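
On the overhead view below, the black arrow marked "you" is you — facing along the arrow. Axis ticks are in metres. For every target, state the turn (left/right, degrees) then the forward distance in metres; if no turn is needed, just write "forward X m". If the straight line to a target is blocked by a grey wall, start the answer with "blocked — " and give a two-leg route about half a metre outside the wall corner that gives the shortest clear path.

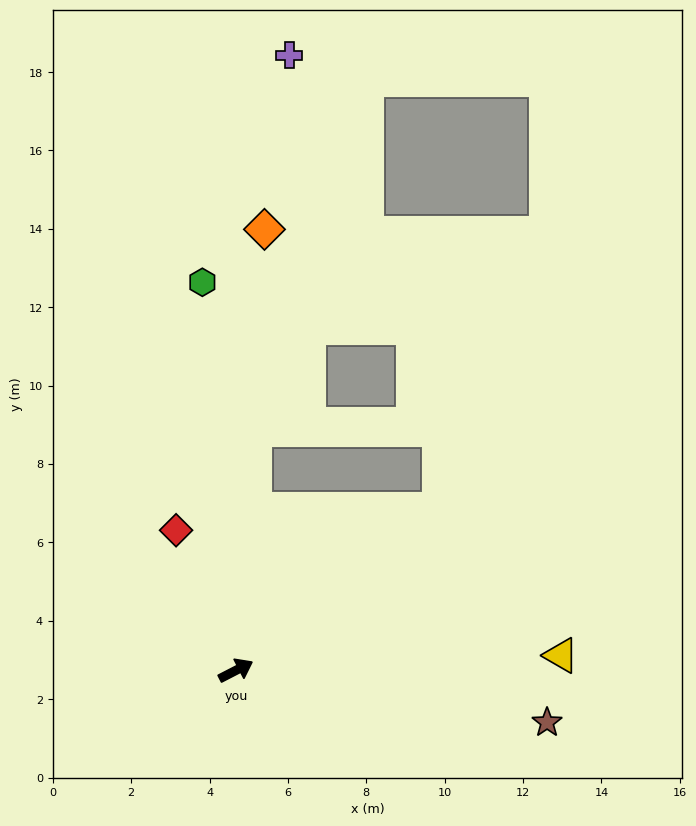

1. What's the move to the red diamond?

turn left 86°, forward 3.9 m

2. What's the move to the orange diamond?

turn left 59°, forward 11.3 m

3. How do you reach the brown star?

turn right 37°, forward 8.0 m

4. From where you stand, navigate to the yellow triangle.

turn right 25°, forward 8.3 m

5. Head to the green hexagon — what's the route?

turn left 68°, forward 9.9 m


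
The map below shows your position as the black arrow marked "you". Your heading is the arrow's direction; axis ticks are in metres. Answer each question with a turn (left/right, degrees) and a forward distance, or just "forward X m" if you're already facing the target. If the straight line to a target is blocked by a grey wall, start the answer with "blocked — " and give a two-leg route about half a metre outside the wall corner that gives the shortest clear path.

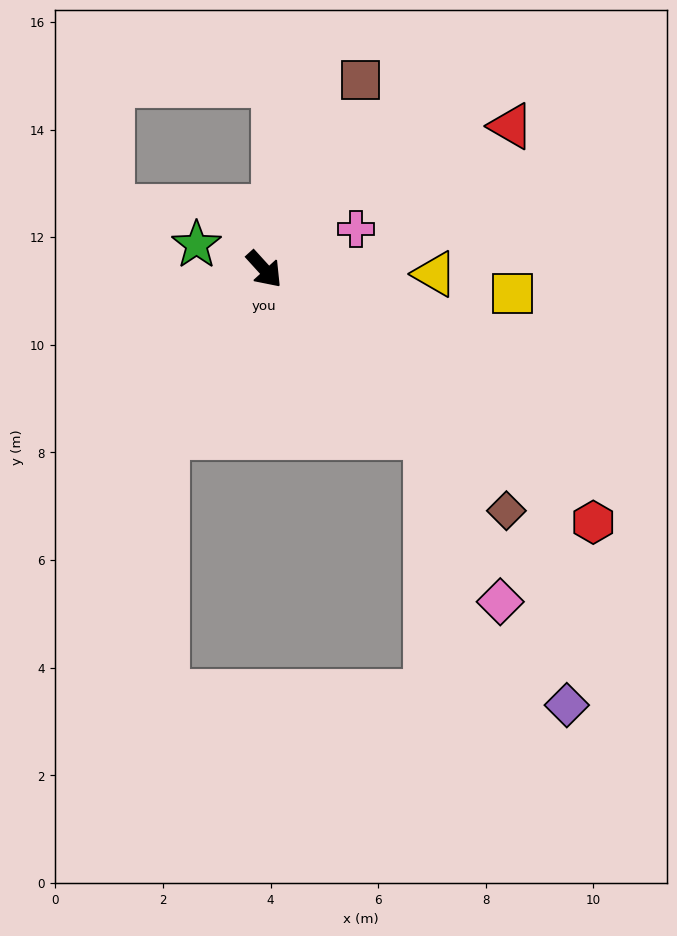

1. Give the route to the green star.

turn right 152°, forward 1.3 m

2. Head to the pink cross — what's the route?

turn left 71°, forward 1.9 m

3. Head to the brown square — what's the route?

turn left 111°, forward 3.9 m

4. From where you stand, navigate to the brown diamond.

turn left 3°, forward 6.4 m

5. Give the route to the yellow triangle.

turn left 46°, forward 3.2 m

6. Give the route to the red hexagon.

turn left 10°, forward 7.7 m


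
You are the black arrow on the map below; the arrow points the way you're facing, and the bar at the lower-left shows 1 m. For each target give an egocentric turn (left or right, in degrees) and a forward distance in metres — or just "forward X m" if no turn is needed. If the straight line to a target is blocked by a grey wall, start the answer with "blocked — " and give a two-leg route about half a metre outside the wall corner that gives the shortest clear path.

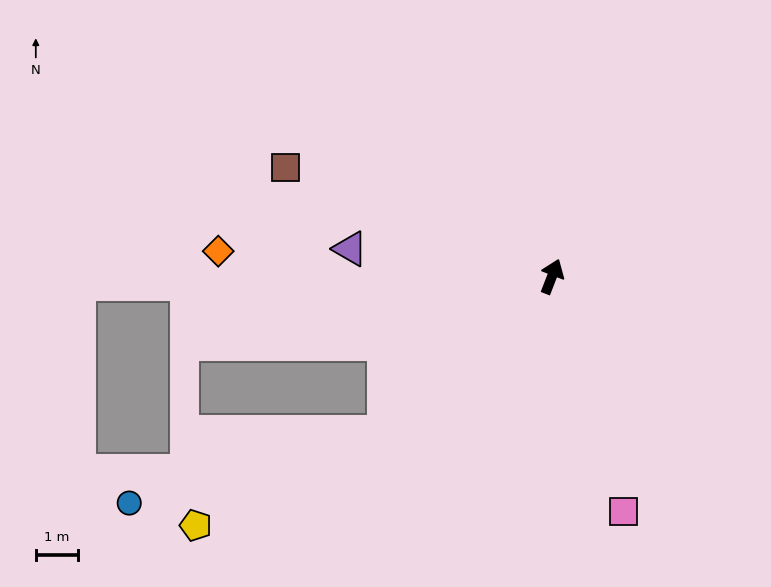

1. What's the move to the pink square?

turn right 142°, forward 5.8 m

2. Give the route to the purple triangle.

turn left 103°, forward 4.8 m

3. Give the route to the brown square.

turn left 89°, forward 6.8 m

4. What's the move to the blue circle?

blocked — turn left 154°, forward 5.4 m, then turn right 27°, forward 6.3 m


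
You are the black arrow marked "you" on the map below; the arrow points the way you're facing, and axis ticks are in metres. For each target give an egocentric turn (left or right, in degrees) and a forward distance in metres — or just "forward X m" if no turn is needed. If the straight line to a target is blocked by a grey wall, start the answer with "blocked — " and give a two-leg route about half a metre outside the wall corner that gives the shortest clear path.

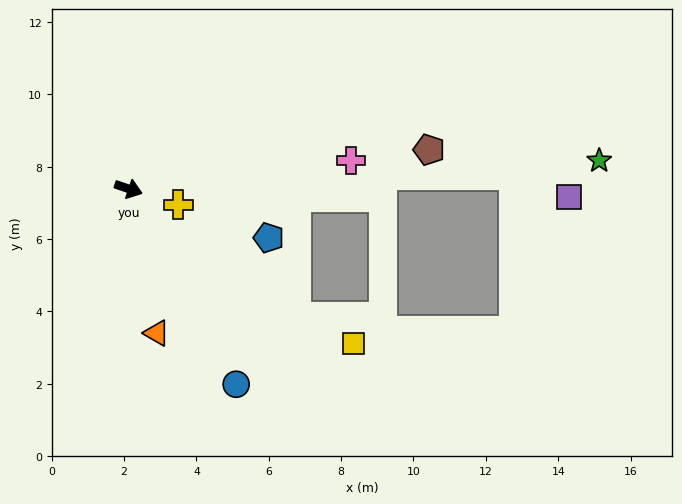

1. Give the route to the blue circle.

turn right 42°, forward 6.2 m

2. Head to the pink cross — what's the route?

turn left 26°, forward 6.2 m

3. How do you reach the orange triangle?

turn right 60°, forward 4.1 m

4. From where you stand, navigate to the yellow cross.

forward 1.4 m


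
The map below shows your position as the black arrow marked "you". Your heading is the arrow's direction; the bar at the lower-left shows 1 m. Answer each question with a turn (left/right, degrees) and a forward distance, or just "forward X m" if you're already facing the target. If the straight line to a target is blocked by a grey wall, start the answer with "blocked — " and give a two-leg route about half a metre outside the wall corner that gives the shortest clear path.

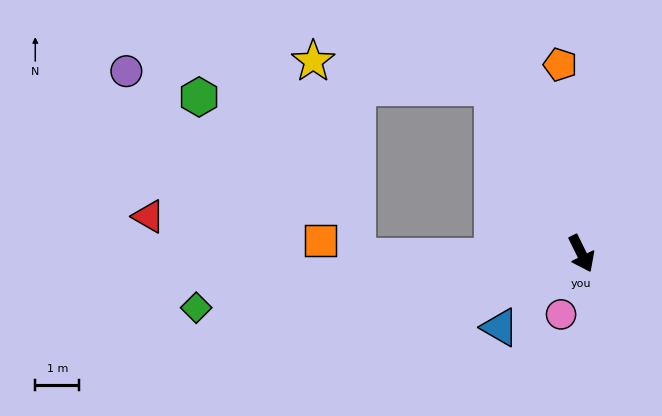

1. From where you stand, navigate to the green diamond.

turn right 108°, forward 8.9 m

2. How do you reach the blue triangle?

turn right 74°, forward 2.5 m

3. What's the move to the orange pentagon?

turn left 160°, forward 4.3 m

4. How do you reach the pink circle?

turn right 45°, forward 1.5 m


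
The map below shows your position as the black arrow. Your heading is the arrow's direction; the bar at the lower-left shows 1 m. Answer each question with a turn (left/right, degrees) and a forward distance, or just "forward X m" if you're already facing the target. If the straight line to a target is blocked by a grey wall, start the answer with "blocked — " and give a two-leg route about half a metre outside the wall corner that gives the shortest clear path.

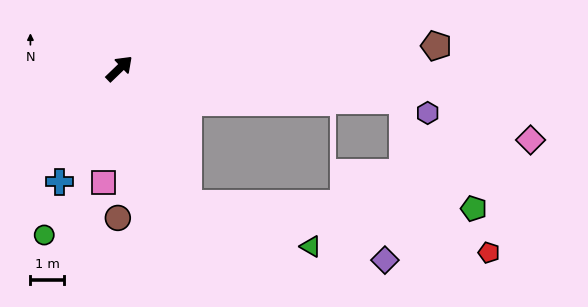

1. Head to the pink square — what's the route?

turn right 142°, forward 3.4 m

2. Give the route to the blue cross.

turn right 162°, forward 3.8 m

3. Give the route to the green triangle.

blocked — turn right 107°, forward 4.5 m, then turn left 44°, forward 3.9 m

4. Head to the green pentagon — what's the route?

blocked — turn right 107°, forward 4.5 m, then turn left 62°, forward 8.5 m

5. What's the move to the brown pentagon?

turn right 40°, forward 9.5 m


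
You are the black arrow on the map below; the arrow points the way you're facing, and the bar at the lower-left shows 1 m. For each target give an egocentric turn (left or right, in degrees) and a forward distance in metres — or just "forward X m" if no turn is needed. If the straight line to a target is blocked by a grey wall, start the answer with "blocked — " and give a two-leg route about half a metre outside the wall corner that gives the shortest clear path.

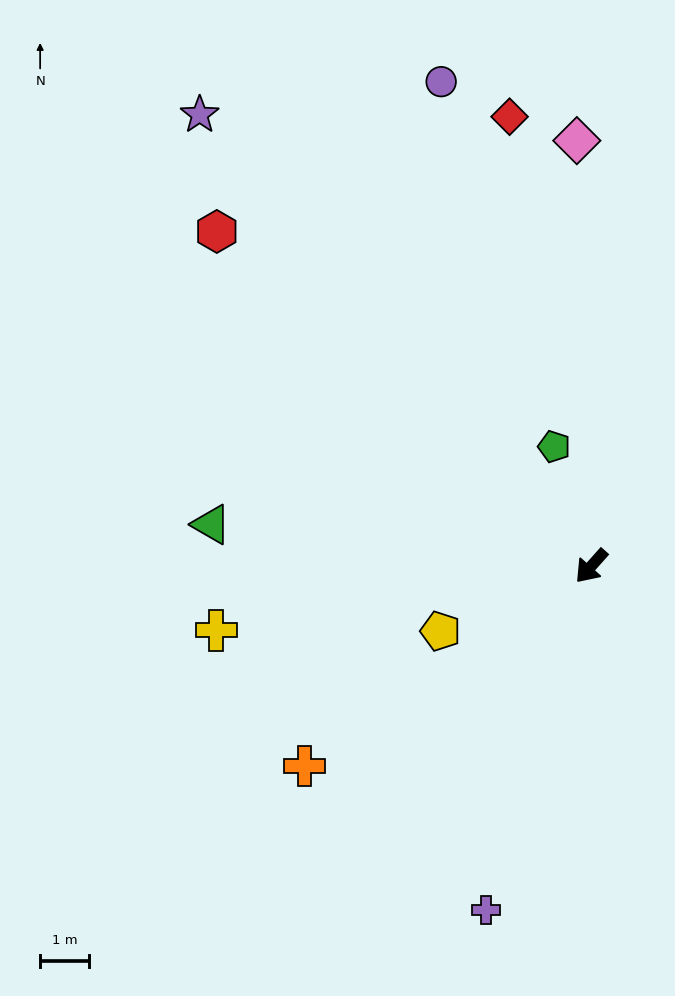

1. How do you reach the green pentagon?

turn right 121°, forward 2.5 m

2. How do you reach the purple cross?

turn left 25°, forward 7.3 m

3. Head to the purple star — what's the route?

turn right 97°, forward 12.1 m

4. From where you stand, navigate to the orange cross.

turn right 13°, forward 7.1 m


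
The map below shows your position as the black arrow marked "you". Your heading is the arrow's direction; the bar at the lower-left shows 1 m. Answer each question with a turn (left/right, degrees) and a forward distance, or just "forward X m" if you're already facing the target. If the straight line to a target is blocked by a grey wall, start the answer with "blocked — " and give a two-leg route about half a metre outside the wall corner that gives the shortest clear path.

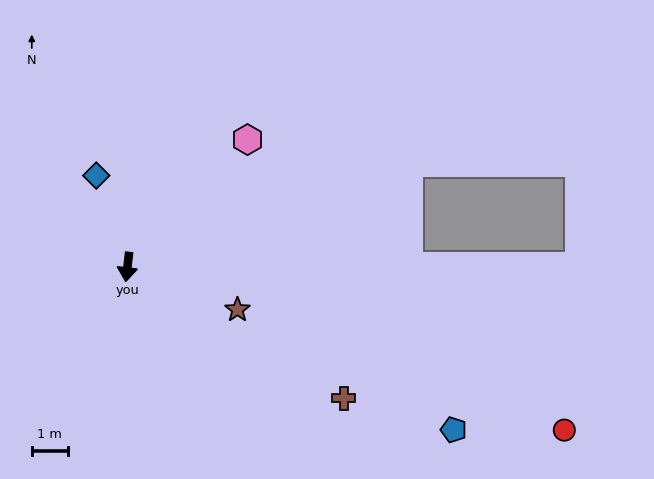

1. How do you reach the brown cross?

turn left 65°, forward 7.1 m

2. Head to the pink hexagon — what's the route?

turn left 143°, forward 4.9 m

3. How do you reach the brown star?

turn left 75°, forward 3.3 m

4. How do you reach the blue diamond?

turn right 154°, forward 2.7 m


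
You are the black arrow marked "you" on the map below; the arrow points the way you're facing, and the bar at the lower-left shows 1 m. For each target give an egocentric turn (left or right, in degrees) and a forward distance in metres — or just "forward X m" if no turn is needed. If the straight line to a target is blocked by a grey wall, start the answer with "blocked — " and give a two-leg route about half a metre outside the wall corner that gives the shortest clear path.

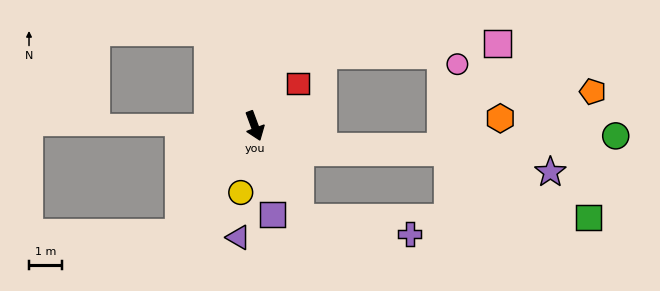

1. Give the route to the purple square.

turn right 9°, forward 2.7 m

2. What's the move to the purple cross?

blocked — turn left 6°, forward 3.1 m, then turn left 56°, forward 3.3 m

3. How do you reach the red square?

turn left 114°, forward 1.8 m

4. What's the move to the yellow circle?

turn right 32°, forward 2.0 m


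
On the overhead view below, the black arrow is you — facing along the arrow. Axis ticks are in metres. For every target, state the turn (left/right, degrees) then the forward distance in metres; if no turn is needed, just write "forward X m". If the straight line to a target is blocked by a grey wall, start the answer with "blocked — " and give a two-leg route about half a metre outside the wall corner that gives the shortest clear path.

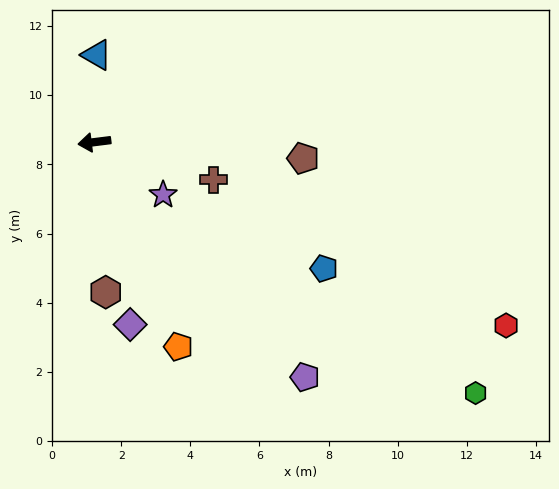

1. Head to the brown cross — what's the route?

turn left 155°, forward 3.6 m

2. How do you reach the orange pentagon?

turn left 105°, forward 6.4 m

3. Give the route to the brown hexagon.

turn left 87°, forward 4.4 m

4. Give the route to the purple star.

turn left 135°, forward 2.5 m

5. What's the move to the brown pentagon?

turn left 168°, forward 6.1 m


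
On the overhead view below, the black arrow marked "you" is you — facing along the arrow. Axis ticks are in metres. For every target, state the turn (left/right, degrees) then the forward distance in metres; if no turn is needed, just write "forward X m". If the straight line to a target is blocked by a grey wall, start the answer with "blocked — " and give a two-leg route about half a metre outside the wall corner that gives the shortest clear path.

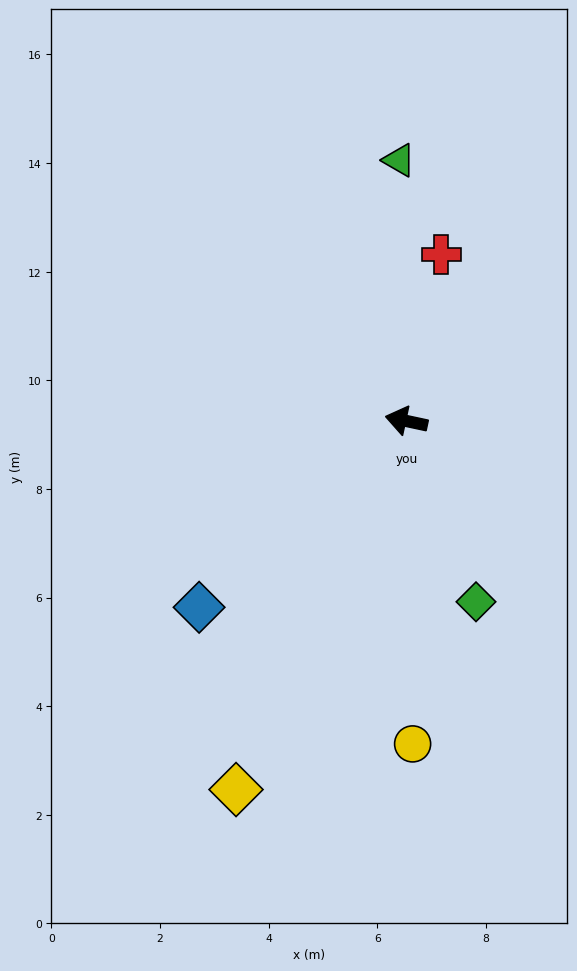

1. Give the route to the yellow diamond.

turn left 77°, forward 7.5 m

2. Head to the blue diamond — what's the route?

turn left 54°, forward 5.1 m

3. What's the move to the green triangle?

turn right 76°, forward 4.8 m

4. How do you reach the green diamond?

turn left 123°, forward 3.6 m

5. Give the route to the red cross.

turn right 90°, forward 3.1 m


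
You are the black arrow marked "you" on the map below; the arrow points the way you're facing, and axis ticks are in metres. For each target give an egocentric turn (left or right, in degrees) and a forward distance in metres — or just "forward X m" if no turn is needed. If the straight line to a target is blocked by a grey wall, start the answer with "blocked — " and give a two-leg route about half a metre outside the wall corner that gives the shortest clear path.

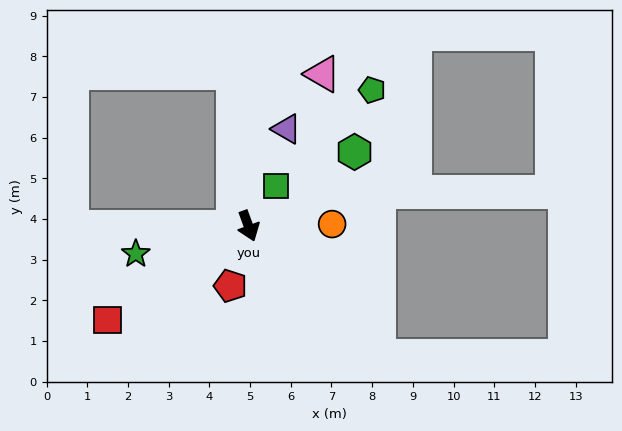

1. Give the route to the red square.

turn right 76°, forward 4.2 m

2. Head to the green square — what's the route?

turn left 125°, forward 1.2 m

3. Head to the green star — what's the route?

turn right 96°, forward 2.9 m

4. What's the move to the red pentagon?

turn right 37°, forward 1.5 m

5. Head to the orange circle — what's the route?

turn left 71°, forward 2.1 m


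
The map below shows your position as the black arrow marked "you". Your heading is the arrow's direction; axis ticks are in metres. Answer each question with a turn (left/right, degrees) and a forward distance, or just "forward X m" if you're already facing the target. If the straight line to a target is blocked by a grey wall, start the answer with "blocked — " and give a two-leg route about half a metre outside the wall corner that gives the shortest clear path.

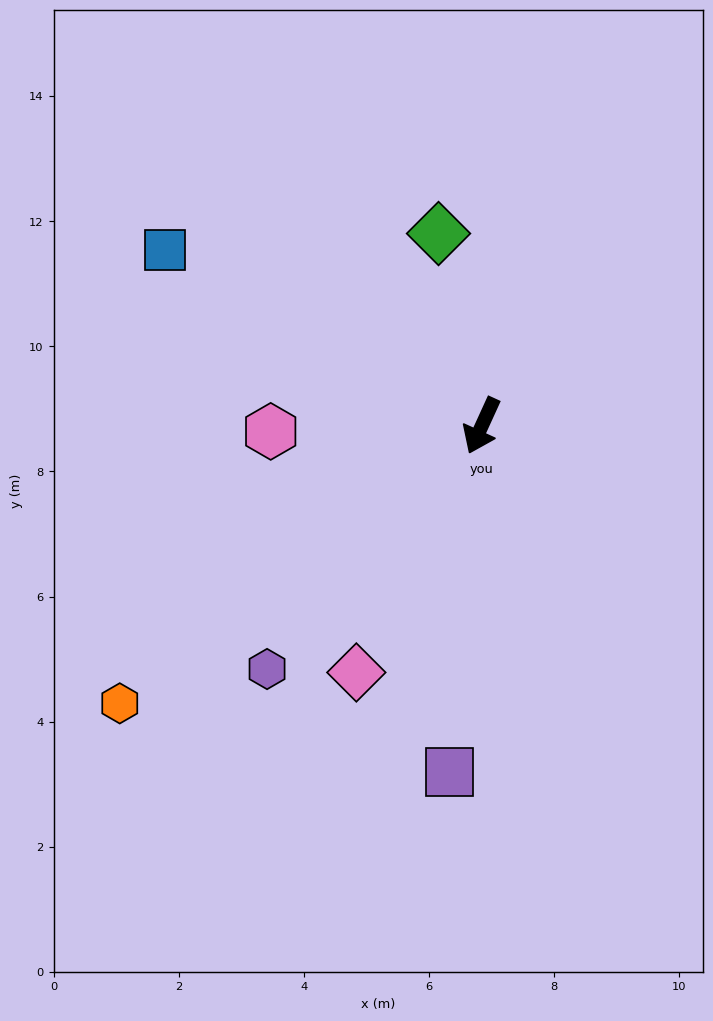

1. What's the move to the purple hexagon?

turn right 17°, forward 5.2 m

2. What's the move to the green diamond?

turn right 143°, forward 3.1 m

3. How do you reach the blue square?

turn right 94°, forward 5.8 m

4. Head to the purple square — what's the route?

turn left 19°, forward 5.6 m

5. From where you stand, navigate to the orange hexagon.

turn right 28°, forward 7.3 m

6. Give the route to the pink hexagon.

turn right 64°, forward 3.4 m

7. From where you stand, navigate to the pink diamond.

turn right 2°, forward 4.4 m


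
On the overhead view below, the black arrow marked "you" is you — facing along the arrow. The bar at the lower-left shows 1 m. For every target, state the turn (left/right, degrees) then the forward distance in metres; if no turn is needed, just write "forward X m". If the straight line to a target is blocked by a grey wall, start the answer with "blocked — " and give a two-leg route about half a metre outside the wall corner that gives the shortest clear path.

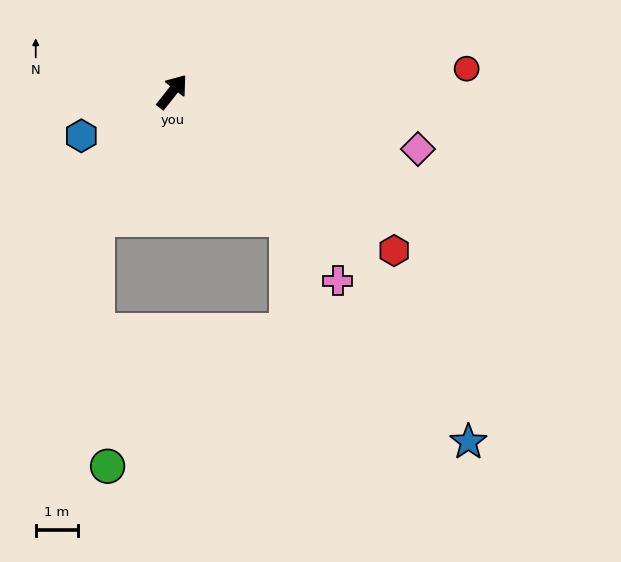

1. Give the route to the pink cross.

turn right 101°, forward 6.0 m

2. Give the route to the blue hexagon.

turn left 154°, forward 2.4 m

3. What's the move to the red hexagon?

turn right 87°, forward 6.5 m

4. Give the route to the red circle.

turn right 47°, forward 7.0 m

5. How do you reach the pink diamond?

turn right 65°, forward 6.0 m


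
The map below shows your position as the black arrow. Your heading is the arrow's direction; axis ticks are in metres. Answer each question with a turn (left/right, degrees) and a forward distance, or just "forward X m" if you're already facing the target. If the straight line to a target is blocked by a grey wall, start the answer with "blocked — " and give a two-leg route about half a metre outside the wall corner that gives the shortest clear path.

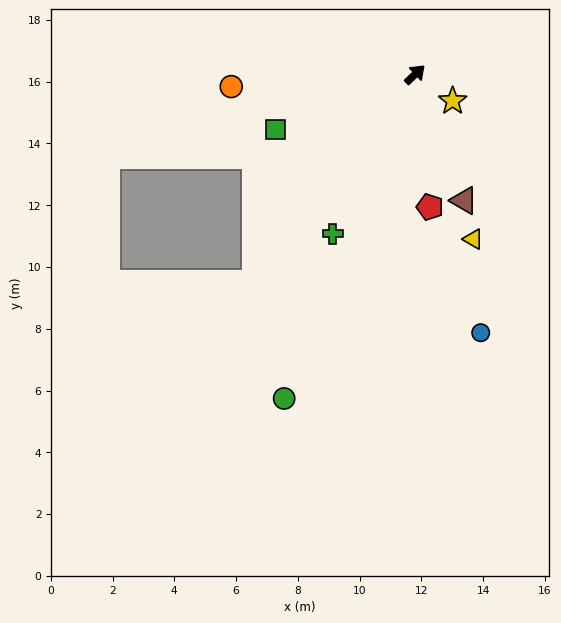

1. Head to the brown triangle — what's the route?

turn right 112°, forward 4.4 m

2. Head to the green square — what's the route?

turn left 158°, forward 4.9 m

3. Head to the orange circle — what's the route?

turn left 140°, forward 6.0 m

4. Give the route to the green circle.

turn right 156°, forward 11.3 m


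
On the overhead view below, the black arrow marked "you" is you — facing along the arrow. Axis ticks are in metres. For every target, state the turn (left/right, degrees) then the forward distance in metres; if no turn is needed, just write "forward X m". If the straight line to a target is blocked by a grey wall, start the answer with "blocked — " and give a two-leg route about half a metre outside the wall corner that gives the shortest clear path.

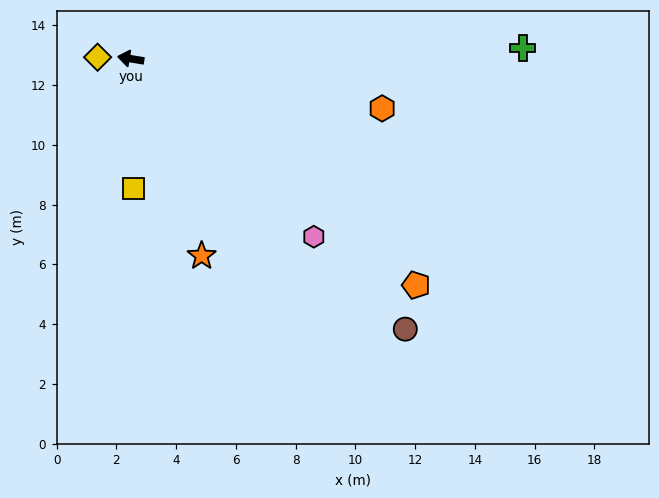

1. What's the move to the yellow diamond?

turn left 7°, forward 1.1 m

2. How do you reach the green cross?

turn right 169°, forward 13.1 m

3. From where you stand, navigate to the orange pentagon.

turn left 151°, forward 12.2 m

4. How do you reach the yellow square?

turn left 101°, forward 4.3 m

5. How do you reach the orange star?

turn left 119°, forward 7.0 m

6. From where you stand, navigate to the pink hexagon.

turn left 145°, forward 8.5 m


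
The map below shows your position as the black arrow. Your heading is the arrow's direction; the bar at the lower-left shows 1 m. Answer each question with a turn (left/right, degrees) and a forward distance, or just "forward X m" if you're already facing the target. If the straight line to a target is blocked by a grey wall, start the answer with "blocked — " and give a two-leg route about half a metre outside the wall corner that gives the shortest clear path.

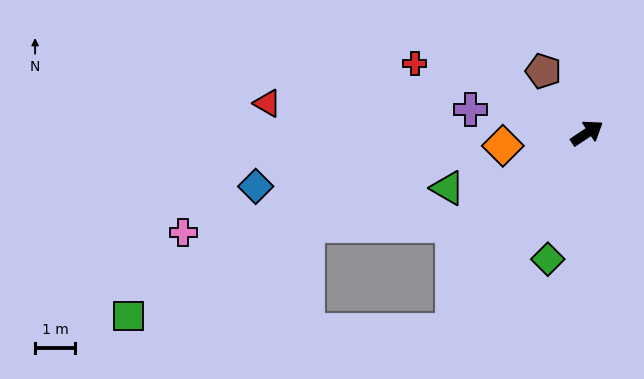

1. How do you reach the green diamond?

turn right 141°, forward 3.3 m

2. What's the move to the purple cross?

turn left 135°, forward 3.0 m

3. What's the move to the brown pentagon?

turn left 91°, forward 1.9 m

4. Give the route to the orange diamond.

turn left 155°, forward 2.1 m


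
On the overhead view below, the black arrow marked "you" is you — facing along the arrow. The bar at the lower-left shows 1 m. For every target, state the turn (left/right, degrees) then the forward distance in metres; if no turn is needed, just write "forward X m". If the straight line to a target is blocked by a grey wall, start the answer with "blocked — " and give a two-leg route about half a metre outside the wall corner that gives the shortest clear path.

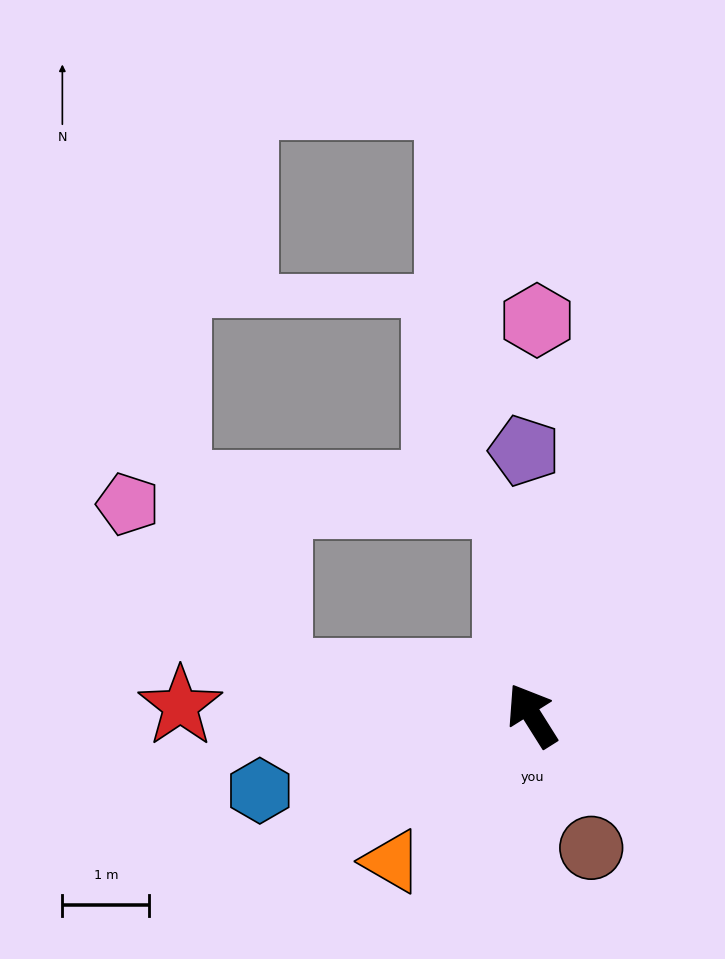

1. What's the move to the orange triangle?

turn left 104°, forward 2.3 m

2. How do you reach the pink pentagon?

blocked — turn left 49°, forward 3.0 m, then turn right 41°, forward 2.6 m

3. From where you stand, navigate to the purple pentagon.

turn right 30°, forward 3.0 m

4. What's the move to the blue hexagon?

turn left 73°, forward 3.2 m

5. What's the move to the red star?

turn left 56°, forward 4.0 m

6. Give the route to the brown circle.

turn left 172°, forward 1.7 m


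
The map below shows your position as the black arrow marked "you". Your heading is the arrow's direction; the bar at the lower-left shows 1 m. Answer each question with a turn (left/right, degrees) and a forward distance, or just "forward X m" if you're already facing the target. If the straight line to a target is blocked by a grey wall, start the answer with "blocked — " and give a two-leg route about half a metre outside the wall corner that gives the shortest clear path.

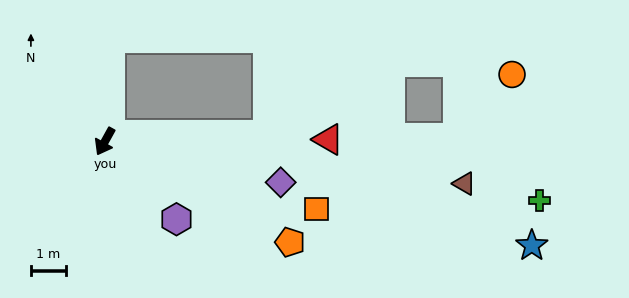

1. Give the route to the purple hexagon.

turn left 72°, forward 3.1 m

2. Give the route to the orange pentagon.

turn left 90°, forward 6.1 m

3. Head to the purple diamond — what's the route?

turn left 106°, forward 5.2 m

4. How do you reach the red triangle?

turn left 120°, forward 6.5 m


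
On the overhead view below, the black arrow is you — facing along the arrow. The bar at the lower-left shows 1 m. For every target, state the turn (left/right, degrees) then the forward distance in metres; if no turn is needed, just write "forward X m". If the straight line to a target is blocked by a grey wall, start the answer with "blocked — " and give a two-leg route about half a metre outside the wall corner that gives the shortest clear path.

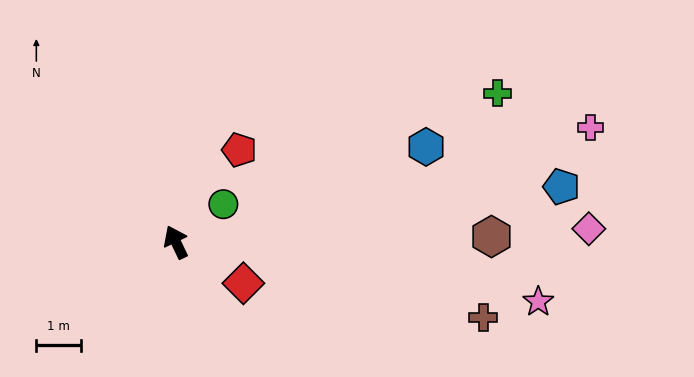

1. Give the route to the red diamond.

turn right 147°, forward 1.8 m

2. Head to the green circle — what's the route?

turn right 77°, forward 1.4 m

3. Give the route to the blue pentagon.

turn right 107°, forward 8.7 m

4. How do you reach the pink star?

turn right 125°, forward 8.2 m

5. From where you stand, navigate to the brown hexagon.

turn right 115°, forward 7.1 m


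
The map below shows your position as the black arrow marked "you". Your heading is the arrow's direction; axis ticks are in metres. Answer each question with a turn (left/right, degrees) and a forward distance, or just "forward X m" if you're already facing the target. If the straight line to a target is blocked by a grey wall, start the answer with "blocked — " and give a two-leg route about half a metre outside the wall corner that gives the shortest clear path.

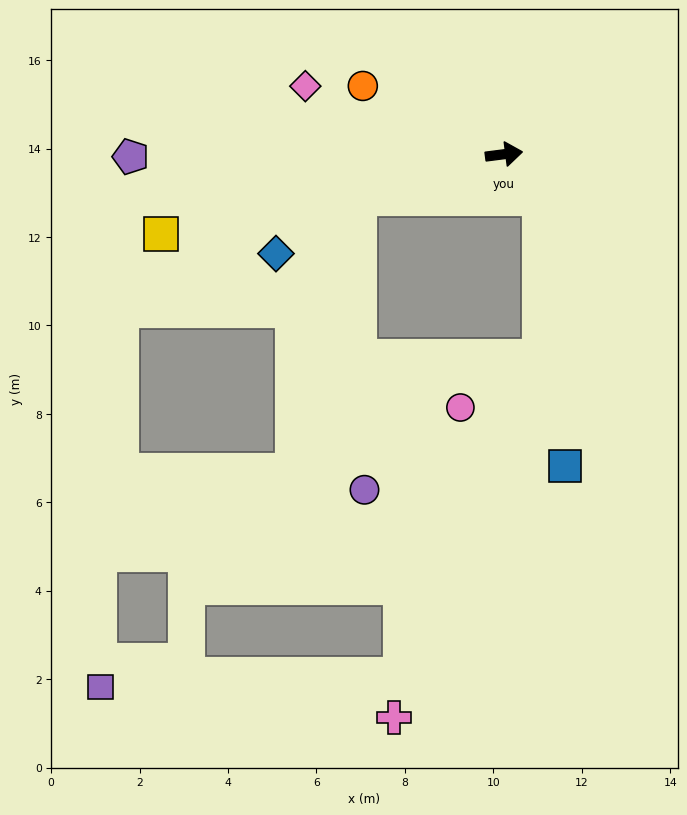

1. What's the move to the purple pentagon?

turn left 173°, forward 8.4 m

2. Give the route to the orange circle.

turn left 147°, forward 3.5 m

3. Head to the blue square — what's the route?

blocked — turn right 56°, forward 1.3 m, then turn right 36°, forward 6.1 m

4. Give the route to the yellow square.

turn right 174°, forward 8.0 m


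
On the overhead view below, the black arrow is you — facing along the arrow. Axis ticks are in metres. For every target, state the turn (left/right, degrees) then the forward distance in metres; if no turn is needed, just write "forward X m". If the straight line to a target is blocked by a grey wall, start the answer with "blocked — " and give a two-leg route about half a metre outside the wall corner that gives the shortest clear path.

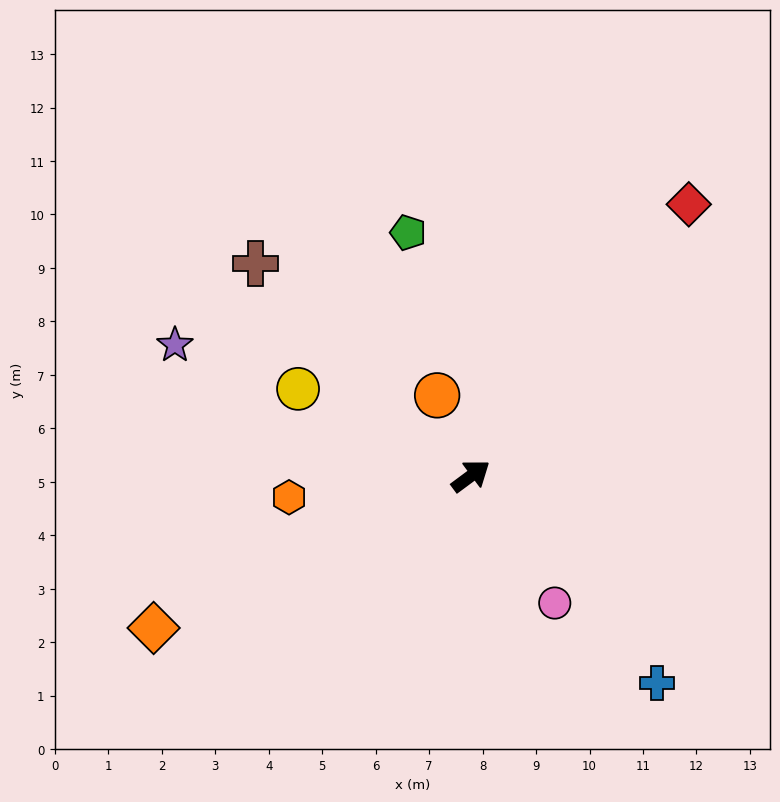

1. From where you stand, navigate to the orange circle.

turn left 76°, forward 1.6 m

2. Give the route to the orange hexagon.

turn left 150°, forward 3.4 m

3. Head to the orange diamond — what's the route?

turn left 169°, forward 6.6 m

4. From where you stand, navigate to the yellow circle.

turn left 117°, forward 3.6 m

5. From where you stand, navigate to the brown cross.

turn left 99°, forward 5.7 m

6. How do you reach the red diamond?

turn left 15°, forward 6.5 m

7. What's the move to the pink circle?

turn right 93°, forward 2.8 m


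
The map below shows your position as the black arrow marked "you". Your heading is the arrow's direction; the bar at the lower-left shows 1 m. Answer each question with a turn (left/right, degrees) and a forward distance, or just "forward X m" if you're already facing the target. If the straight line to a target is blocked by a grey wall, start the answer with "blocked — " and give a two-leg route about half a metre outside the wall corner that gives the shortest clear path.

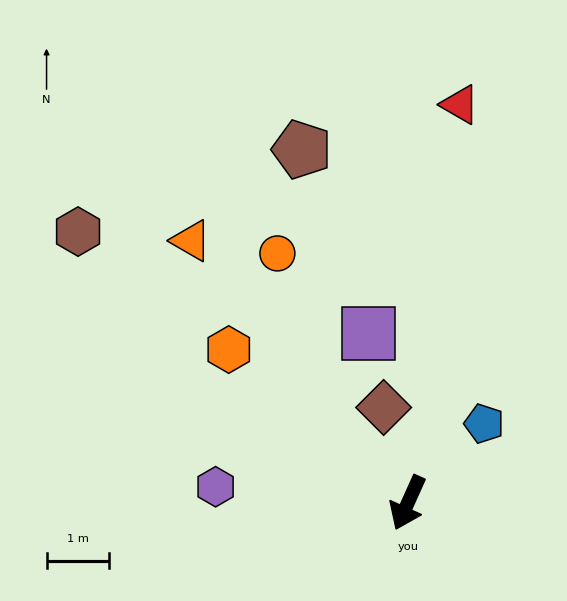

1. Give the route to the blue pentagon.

turn left 160°, forward 1.8 m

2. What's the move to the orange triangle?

turn right 116°, forward 5.4 m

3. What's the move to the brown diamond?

turn right 142°, forward 1.6 m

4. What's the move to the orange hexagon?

turn right 106°, forward 3.8 m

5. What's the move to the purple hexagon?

turn right 71°, forward 3.1 m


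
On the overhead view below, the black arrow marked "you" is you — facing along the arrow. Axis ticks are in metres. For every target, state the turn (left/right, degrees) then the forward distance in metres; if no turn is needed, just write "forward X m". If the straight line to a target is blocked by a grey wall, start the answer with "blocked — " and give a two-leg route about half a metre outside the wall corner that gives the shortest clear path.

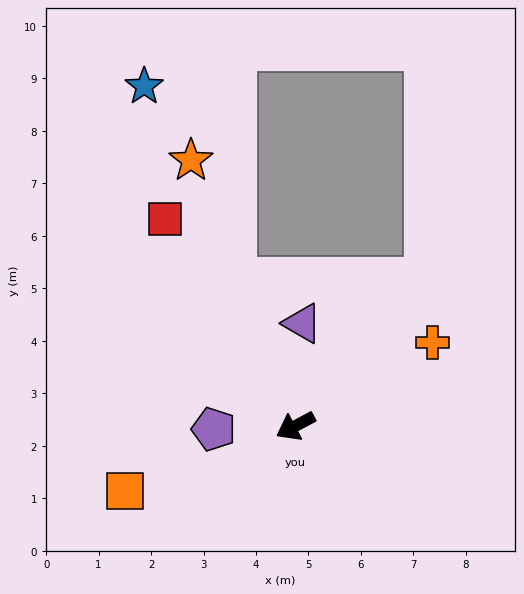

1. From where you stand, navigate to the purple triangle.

turn right 122°, forward 2.0 m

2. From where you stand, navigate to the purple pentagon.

turn right 26°, forward 1.6 m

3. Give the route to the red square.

turn right 86°, forward 4.7 m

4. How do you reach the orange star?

turn right 96°, forward 5.4 m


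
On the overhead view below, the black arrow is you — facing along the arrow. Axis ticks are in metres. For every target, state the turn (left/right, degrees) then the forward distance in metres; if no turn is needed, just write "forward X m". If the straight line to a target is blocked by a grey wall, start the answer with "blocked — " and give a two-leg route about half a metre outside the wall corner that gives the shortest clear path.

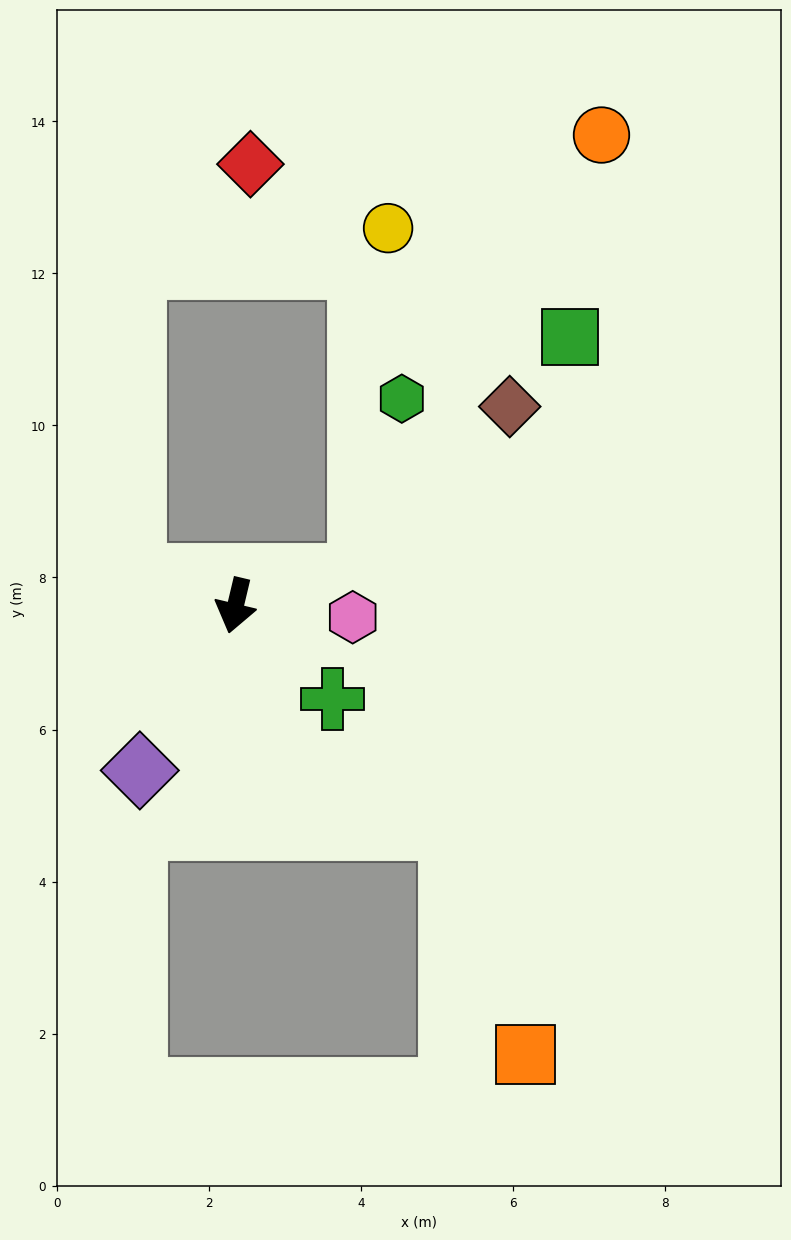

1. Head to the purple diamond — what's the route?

turn right 17°, forward 2.5 m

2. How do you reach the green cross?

turn left 59°, forward 1.8 m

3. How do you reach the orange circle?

blocked — turn left 117°, forward 1.7 m, then turn left 48°, forward 6.6 m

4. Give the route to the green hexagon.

blocked — turn left 117°, forward 1.7 m, then turn left 63°, forward 2.4 m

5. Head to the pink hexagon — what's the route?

turn left 98°, forward 1.5 m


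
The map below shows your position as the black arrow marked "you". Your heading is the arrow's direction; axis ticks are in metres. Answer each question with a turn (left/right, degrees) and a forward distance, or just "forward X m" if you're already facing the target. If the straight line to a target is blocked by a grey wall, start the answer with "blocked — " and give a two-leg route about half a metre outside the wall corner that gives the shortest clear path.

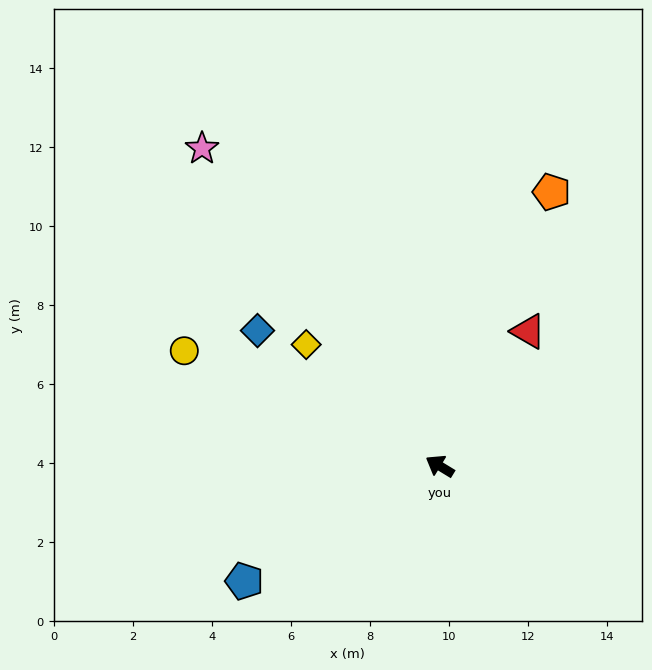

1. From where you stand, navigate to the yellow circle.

turn left 7°, forward 7.1 m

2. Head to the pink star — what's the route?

turn right 22°, forward 10.0 m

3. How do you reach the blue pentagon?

turn left 62°, forward 5.7 m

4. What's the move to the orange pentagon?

turn right 81°, forward 7.5 m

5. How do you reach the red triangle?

turn right 92°, forward 4.1 m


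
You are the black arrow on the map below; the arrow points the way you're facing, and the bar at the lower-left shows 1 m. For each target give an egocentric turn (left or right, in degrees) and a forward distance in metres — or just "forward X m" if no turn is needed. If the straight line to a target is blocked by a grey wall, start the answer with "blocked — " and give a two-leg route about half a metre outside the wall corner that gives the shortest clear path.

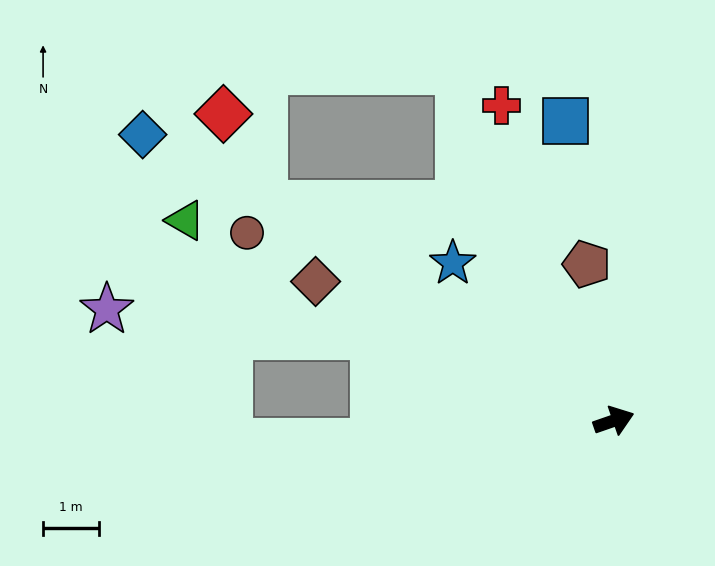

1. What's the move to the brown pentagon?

turn left 81°, forward 2.9 m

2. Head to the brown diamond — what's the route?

turn left 136°, forward 5.9 m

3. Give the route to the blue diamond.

turn left 130°, forward 9.9 m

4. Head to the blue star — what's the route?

turn left 116°, forward 4.1 m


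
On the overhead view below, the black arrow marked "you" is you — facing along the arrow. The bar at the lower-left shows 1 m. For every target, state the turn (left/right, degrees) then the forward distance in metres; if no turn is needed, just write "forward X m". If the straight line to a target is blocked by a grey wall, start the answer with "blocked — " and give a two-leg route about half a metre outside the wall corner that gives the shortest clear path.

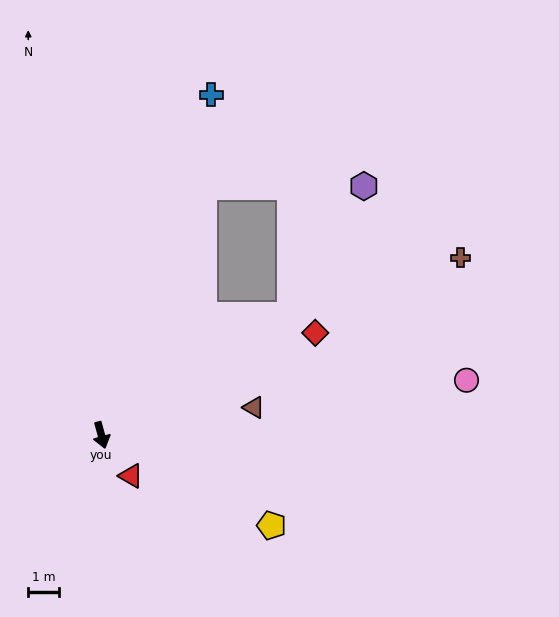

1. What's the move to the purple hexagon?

blocked — turn left 107°, forward 7.3 m, then turn left 28°, forward 4.9 m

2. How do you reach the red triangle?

turn left 21°, forward 1.6 m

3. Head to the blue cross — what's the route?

turn left 147°, forward 11.7 m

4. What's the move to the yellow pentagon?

turn left 47°, forward 6.3 m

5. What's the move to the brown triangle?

turn left 85°, forward 5.0 m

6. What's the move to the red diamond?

turn left 100°, forward 7.7 m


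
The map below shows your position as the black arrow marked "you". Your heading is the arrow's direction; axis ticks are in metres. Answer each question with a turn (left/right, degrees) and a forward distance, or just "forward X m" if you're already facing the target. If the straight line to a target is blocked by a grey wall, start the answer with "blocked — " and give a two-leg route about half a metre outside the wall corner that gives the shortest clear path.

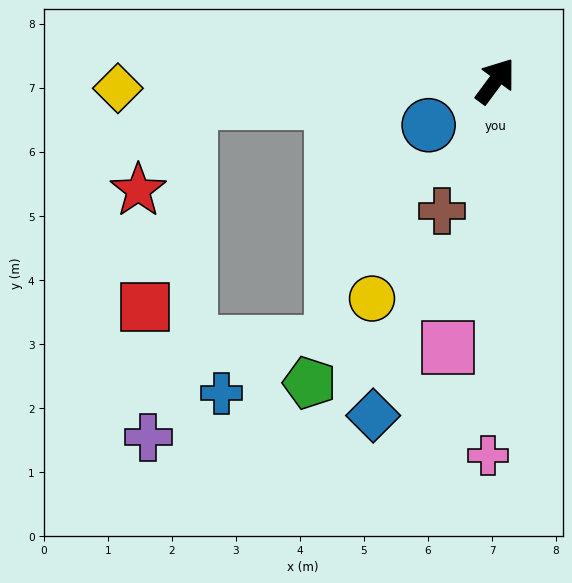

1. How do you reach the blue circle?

turn left 160°, forward 1.3 m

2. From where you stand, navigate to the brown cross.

turn right 166°, forward 2.2 m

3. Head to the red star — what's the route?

blocked — turn left 131°, forward 4.8 m, then turn left 55°, forward 1.6 m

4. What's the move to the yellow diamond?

turn left 128°, forward 5.9 m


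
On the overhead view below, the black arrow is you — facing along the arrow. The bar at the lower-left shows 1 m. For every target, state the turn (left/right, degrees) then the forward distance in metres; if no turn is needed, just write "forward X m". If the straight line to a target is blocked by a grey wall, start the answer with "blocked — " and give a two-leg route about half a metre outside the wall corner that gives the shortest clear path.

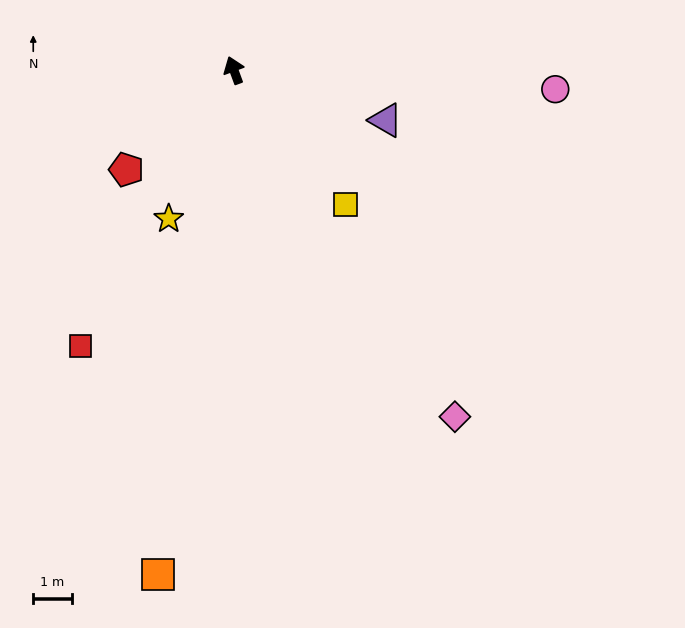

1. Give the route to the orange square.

turn left 151°, forward 13.2 m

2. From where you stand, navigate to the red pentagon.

turn left 113°, forward 3.8 m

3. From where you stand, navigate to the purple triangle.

turn right 128°, forward 4.1 m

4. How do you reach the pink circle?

turn right 114°, forward 8.4 m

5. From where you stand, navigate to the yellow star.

turn left 136°, forward 4.2 m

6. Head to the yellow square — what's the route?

turn right 161°, forward 4.5 m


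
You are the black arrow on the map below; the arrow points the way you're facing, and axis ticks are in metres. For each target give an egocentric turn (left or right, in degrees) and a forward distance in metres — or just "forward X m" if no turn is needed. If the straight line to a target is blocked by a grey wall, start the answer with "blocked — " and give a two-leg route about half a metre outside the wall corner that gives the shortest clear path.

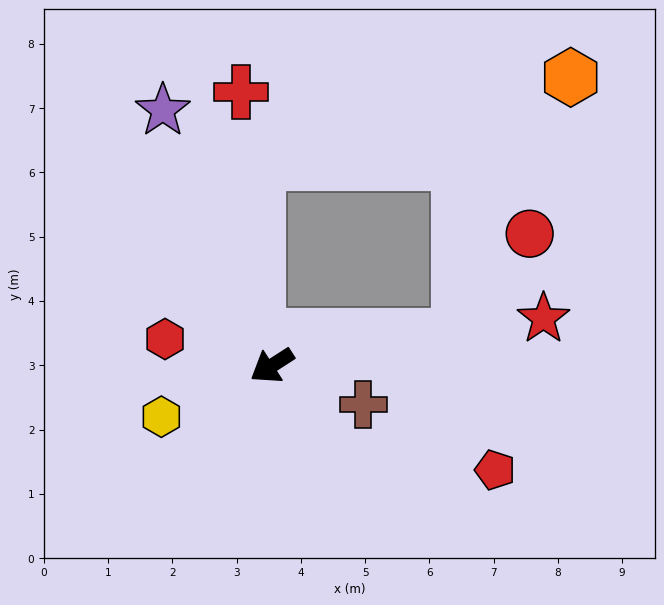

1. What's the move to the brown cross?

turn left 124°, forward 1.5 m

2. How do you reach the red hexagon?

turn right 47°, forward 1.7 m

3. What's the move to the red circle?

blocked — turn left 156°, forward 2.9 m, then turn left 47°, forward 1.9 m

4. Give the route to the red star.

turn left 157°, forward 4.3 m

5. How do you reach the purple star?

turn right 100°, forward 4.3 m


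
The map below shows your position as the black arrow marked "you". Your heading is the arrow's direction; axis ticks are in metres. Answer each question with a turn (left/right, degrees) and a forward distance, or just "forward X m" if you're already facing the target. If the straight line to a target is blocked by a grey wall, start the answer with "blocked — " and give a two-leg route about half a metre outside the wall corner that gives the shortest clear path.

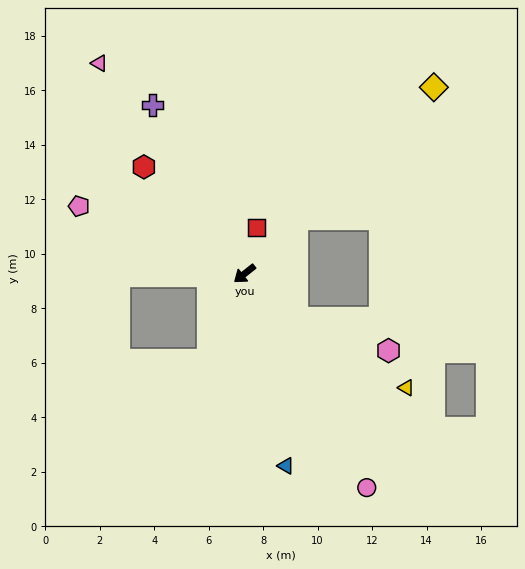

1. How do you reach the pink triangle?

turn right 94°, forward 9.4 m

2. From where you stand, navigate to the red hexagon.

turn right 85°, forward 5.4 m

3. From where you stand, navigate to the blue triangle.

turn left 64°, forward 7.2 m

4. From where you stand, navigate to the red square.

turn right 143°, forward 1.7 m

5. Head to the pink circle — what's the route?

turn left 81°, forward 9.0 m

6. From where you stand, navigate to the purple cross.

turn right 100°, forward 7.1 m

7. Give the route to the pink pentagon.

turn right 61°, forward 6.6 m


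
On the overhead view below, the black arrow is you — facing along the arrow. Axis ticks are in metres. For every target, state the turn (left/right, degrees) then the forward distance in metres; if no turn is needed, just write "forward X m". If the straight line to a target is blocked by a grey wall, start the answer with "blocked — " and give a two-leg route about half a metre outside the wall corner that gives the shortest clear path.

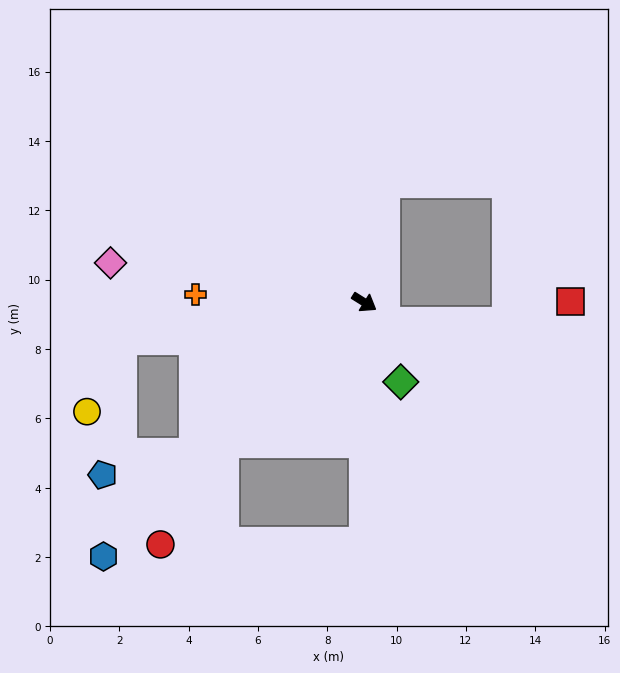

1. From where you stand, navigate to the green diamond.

turn right 33°, forward 2.5 m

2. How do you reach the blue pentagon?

blocked — turn right 107°, forward 6.6 m, then turn right 27°, forward 2.7 m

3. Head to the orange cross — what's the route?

turn right 151°, forward 4.9 m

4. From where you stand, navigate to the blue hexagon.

turn right 104°, forward 10.5 m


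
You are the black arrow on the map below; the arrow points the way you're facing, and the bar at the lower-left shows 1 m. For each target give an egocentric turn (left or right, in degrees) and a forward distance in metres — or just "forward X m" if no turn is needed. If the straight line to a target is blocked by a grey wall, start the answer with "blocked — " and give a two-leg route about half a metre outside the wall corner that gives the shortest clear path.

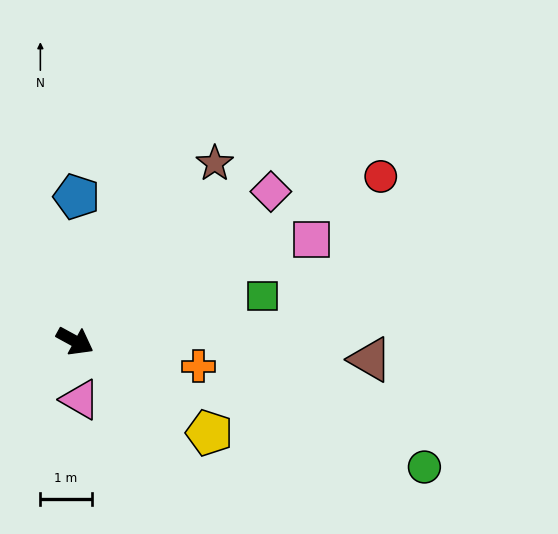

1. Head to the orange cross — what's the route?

turn left 17°, forward 2.5 m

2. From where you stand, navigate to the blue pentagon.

turn left 118°, forward 2.8 m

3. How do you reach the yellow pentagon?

turn right 6°, forward 3.2 m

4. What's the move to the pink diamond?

turn left 66°, forward 4.8 m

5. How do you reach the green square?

turn left 42°, forward 3.8 m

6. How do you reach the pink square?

turn left 52°, forward 5.0 m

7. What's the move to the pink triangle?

turn right 56°, forward 1.1 m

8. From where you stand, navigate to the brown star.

turn left 81°, forward 4.4 m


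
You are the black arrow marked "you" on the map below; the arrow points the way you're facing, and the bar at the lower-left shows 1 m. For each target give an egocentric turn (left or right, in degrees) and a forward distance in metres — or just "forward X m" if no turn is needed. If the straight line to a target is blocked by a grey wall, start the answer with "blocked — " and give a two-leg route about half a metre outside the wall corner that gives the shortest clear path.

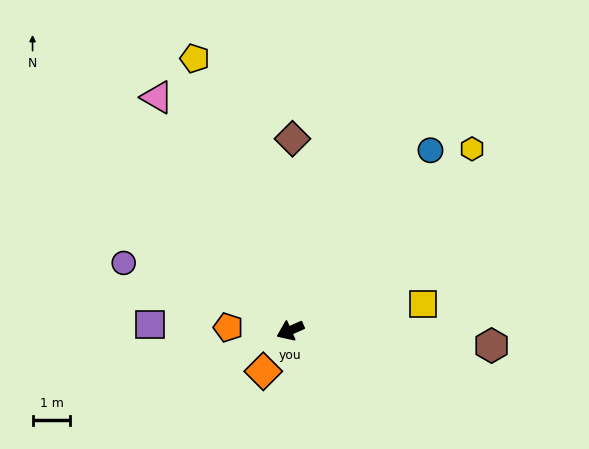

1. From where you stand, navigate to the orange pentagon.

turn right 27°, forward 1.6 m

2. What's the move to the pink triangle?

turn right 84°, forward 7.1 m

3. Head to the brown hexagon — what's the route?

turn left 152°, forward 5.3 m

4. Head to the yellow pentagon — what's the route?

turn right 95°, forward 7.6 m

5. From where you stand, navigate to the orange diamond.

turn left 33°, forward 1.3 m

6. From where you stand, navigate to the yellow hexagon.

turn right 159°, forward 6.8 m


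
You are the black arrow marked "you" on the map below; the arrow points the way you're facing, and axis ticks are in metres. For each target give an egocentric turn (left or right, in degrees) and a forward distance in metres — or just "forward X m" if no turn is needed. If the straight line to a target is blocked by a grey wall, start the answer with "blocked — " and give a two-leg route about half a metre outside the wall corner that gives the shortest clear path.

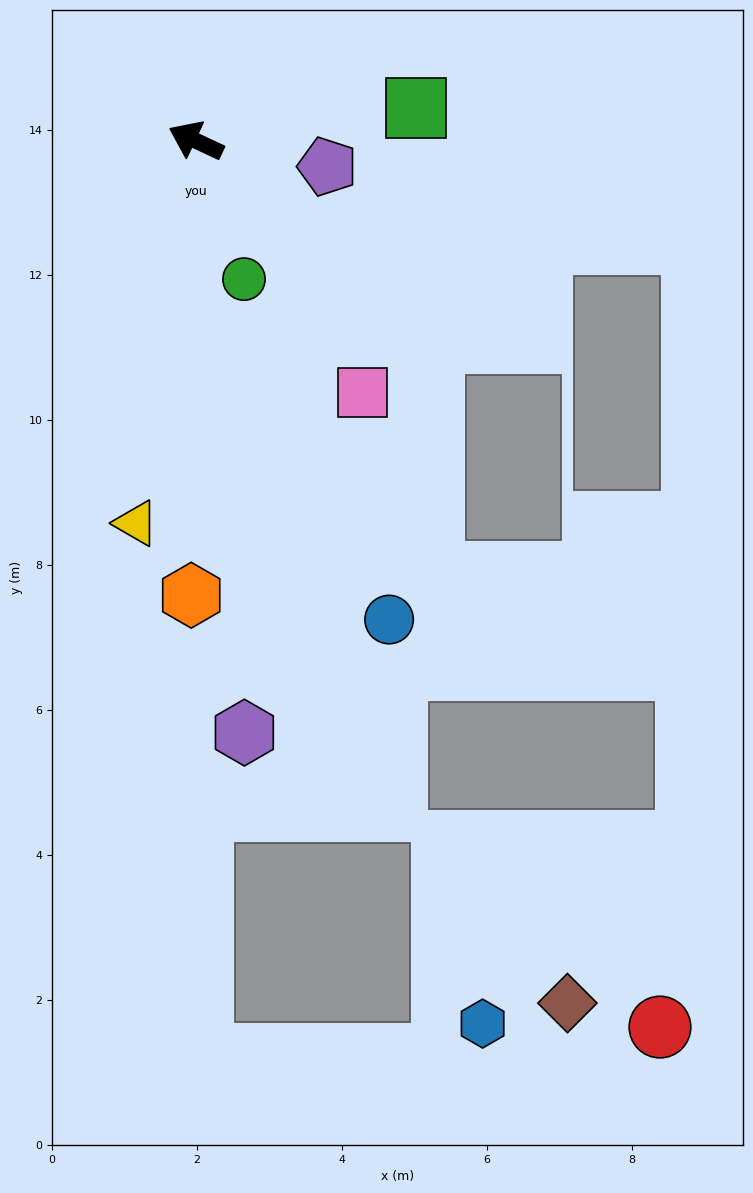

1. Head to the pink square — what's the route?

turn left 149°, forward 4.2 m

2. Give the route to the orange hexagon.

turn left 114°, forward 6.3 m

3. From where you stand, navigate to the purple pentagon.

turn right 166°, forward 1.8 m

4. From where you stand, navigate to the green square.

turn right 146°, forward 3.1 m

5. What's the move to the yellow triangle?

turn left 106°, forward 5.3 m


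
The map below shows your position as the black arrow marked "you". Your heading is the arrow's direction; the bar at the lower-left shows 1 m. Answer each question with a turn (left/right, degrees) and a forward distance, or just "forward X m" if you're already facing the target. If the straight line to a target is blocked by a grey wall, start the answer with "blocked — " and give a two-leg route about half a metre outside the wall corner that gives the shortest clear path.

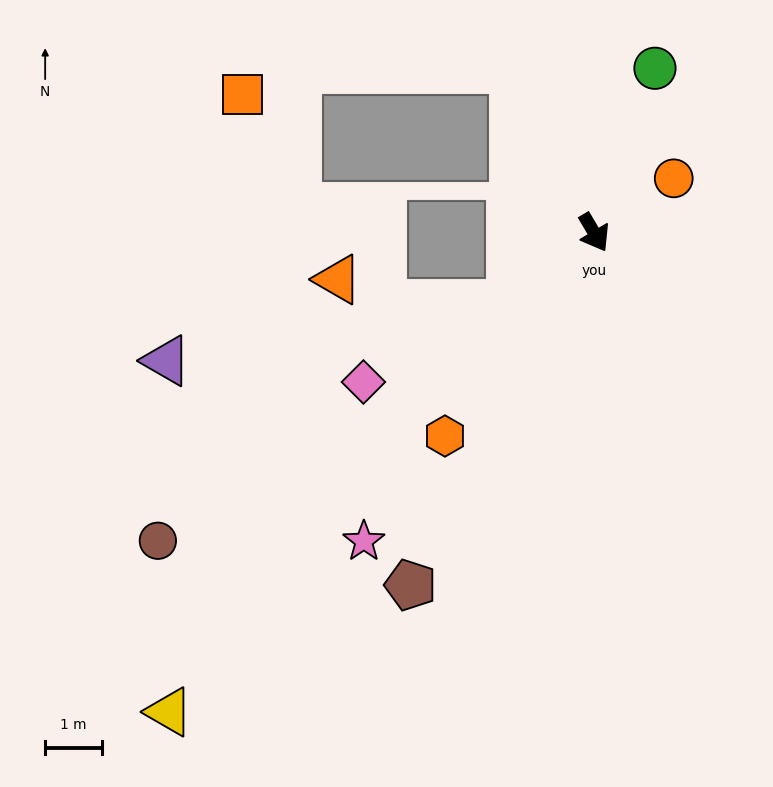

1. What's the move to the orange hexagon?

turn right 67°, forward 4.4 m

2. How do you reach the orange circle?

turn left 94°, forward 1.7 m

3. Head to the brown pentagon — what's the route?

turn right 58°, forward 7.0 m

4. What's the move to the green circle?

turn left 129°, forward 3.1 m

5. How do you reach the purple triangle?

blocked — turn right 80°, forward 1.9 m, then turn right 31°, forward 6.1 m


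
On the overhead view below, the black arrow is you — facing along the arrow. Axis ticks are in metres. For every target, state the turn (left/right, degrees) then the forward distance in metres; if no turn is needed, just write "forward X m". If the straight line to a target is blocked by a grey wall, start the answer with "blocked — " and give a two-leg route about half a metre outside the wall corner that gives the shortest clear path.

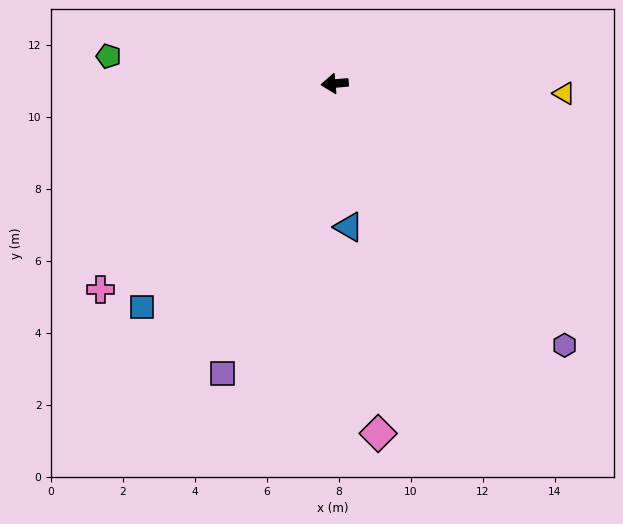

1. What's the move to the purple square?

turn left 64°, forward 8.6 m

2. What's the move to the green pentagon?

turn right 12°, forward 6.3 m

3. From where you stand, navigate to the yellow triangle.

turn left 173°, forward 6.4 m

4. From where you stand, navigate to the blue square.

turn left 44°, forward 8.2 m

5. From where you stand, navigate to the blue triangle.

turn left 91°, forward 4.0 m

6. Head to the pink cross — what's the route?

turn left 36°, forward 8.6 m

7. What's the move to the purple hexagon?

turn left 126°, forward 9.7 m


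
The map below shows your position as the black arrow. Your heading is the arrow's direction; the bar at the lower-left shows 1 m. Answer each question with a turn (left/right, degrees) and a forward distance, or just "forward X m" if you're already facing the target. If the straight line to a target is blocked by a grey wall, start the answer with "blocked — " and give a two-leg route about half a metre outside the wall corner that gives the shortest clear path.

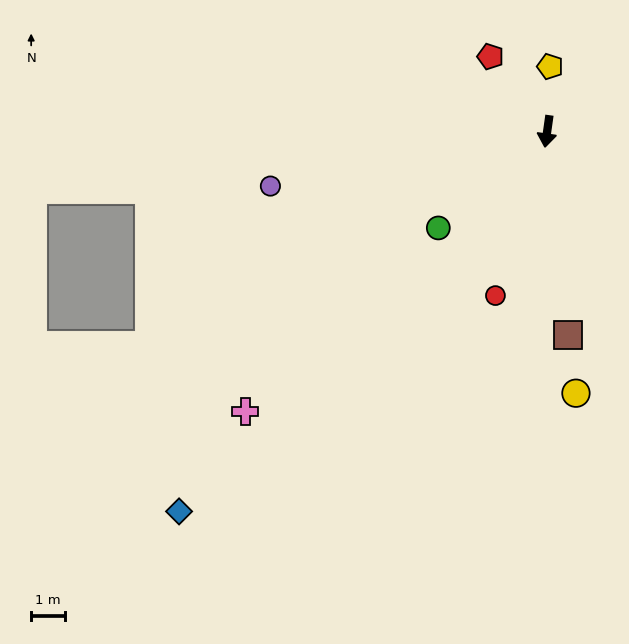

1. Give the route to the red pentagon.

turn right 135°, forward 2.7 m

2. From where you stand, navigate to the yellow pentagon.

turn right 175°, forward 1.9 m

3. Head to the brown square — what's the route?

turn left 14°, forward 6.0 m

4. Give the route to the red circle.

turn right 9°, forward 5.0 m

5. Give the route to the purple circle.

turn right 71°, forward 8.2 m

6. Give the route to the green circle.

turn right 40°, forward 4.2 m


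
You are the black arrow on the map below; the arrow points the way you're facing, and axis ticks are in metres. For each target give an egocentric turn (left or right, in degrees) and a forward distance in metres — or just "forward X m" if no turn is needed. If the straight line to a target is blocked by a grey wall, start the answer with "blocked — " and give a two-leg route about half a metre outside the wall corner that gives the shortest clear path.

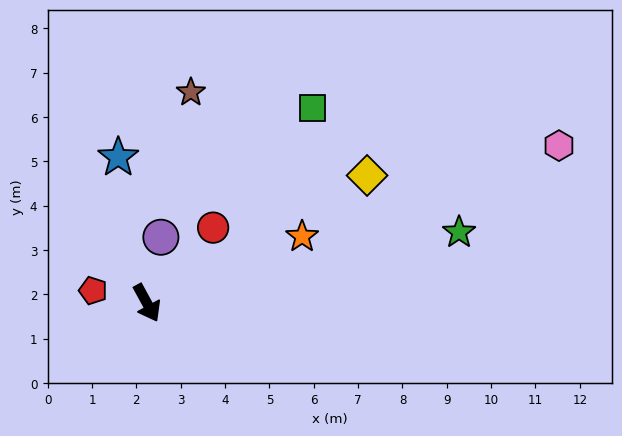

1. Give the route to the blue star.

turn left 163°, forward 3.3 m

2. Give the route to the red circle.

turn left 110°, forward 2.3 m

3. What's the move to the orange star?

turn left 85°, forward 3.8 m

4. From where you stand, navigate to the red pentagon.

turn right 132°, forward 1.2 m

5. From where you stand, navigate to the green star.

turn left 74°, forward 7.2 m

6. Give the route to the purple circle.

turn left 139°, forward 1.5 m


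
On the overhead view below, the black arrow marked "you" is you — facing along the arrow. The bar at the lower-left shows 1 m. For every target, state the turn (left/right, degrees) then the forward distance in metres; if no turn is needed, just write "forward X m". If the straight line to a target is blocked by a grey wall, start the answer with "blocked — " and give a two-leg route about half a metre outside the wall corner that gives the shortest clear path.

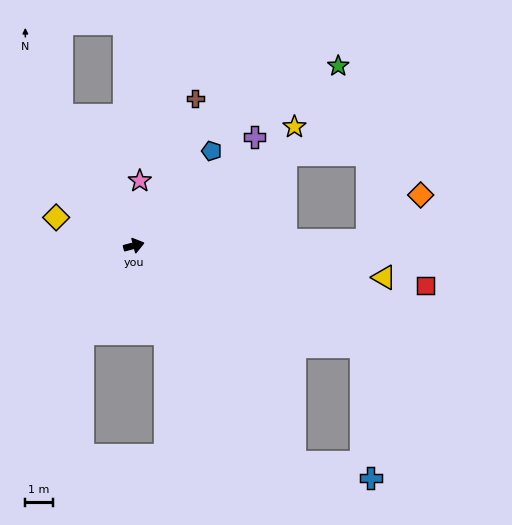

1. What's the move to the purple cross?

turn left 27°, forward 5.9 m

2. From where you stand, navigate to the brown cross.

turn left 52°, forward 5.8 m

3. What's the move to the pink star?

turn left 70°, forward 2.4 m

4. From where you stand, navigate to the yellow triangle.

turn right 22°, forward 9.2 m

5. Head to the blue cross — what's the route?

blocked — turn right 68°, forward 9.9 m, then turn left 41°, forward 2.8 m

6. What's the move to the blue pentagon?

turn left 36°, forward 4.5 m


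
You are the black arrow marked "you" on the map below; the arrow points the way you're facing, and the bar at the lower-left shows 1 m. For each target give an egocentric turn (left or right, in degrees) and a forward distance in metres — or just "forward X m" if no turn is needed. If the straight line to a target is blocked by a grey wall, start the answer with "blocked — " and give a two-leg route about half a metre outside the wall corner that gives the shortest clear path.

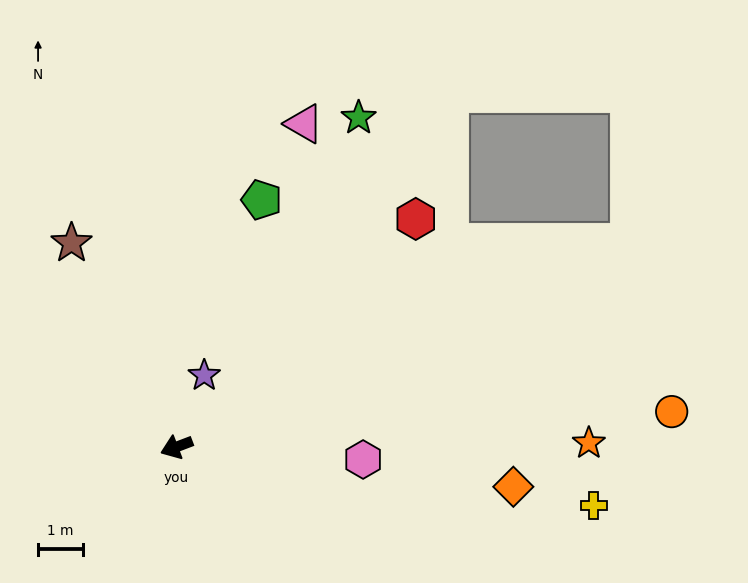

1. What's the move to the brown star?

turn right 84°, forward 5.1 m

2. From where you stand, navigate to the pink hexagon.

turn left 155°, forward 4.1 m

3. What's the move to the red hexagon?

turn right 157°, forward 7.3 m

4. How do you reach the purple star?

turn right 132°, forward 1.7 m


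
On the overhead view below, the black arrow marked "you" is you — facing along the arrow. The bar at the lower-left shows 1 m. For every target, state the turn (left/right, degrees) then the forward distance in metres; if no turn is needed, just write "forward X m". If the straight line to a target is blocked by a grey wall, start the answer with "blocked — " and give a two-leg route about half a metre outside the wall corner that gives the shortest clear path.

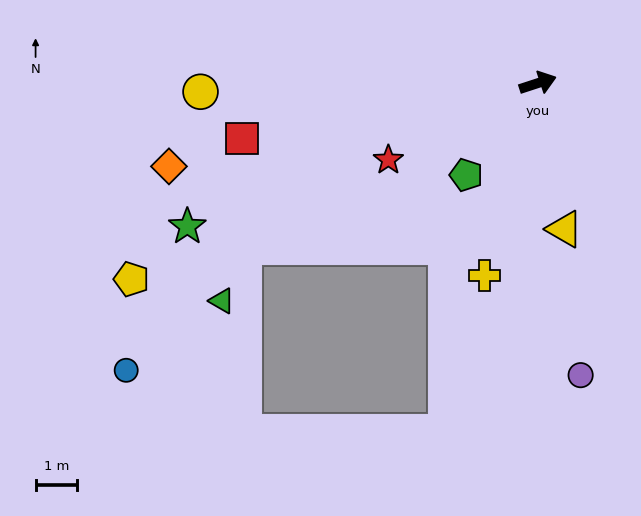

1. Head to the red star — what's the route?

turn right 171°, forward 4.0 m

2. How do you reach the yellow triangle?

turn right 98°, forward 3.5 m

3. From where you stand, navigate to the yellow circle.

turn left 163°, forward 8.1 m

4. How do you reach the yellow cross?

turn right 124°, forward 4.8 m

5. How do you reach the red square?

turn left 172°, forward 7.2 m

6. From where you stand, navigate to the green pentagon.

turn right 146°, forward 2.8 m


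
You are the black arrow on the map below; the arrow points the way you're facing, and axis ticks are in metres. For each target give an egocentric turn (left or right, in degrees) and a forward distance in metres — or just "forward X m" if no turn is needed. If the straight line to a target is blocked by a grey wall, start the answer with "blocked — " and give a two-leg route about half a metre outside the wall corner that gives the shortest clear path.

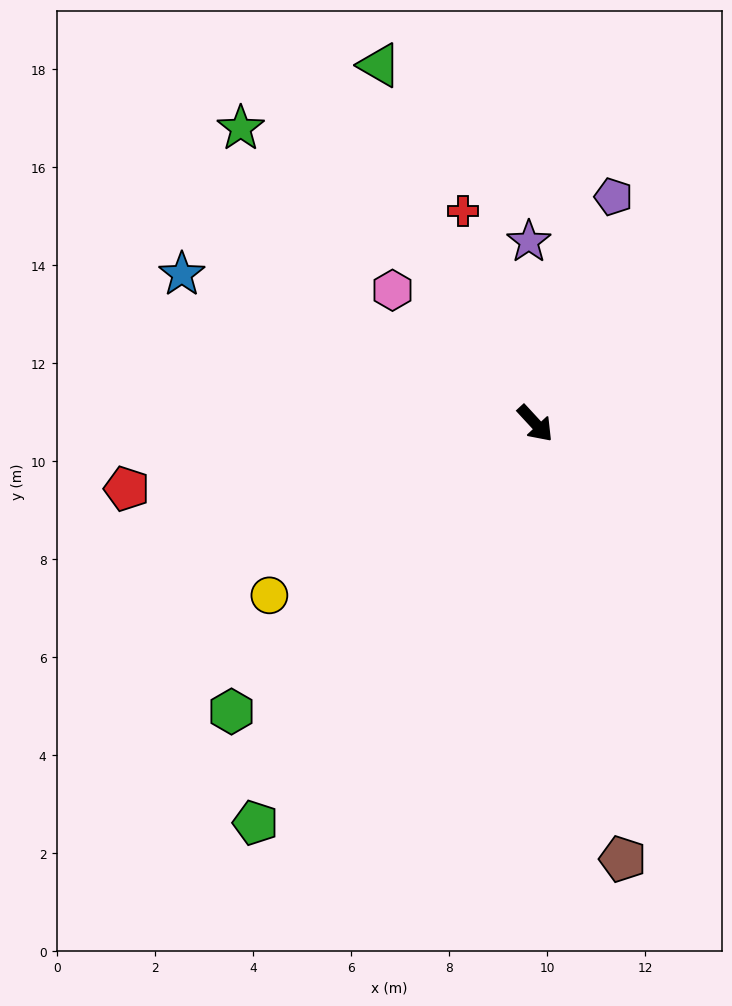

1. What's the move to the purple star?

turn left 139°, forward 3.7 m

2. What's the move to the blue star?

turn right 156°, forward 7.8 m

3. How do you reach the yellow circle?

turn right 100°, forward 6.5 m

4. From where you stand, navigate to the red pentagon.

turn right 124°, forward 8.4 m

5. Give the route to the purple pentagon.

turn left 118°, forward 4.9 m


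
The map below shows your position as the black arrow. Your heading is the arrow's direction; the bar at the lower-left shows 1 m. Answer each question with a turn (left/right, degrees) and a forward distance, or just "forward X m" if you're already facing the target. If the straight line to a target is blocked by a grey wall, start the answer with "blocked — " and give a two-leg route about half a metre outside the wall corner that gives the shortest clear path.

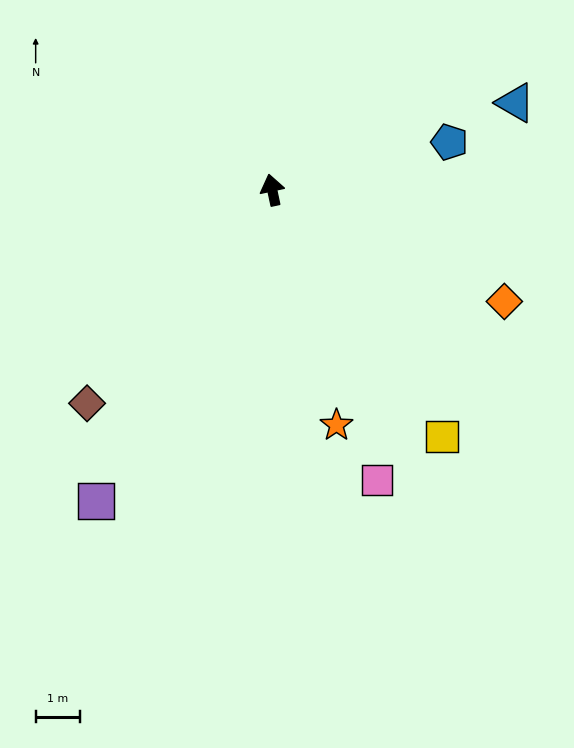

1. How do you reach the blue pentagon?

turn right 87°, forward 4.1 m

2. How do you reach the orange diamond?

turn right 128°, forward 5.8 m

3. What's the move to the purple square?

turn left 138°, forward 8.0 m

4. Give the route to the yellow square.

turn right 157°, forward 6.7 m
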